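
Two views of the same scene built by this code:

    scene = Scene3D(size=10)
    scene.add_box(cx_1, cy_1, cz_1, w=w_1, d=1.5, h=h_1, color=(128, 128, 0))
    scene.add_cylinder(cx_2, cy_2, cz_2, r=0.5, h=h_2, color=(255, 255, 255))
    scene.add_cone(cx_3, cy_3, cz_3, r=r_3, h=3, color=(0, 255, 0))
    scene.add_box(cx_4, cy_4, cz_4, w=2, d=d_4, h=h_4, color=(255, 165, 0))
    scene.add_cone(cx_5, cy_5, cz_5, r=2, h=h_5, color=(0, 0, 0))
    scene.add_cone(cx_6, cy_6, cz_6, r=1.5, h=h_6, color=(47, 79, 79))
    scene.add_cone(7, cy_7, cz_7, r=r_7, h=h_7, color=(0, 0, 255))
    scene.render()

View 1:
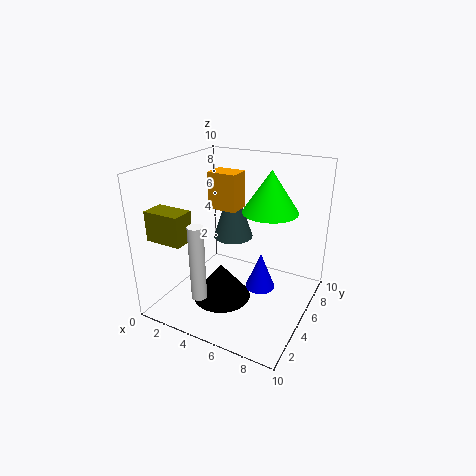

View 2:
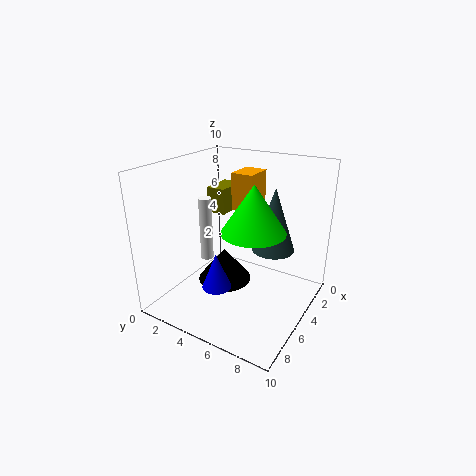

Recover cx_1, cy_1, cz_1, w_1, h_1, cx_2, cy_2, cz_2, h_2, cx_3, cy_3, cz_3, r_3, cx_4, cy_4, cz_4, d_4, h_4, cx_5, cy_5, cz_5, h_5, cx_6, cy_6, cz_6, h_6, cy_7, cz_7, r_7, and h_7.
cx_1 = 0.5; cy_1 = 1; cz_1 = 5.5; w_1 = 2.5; h_1 = 2; cx_2 = 4; cy_2 = 1.5; cz_2 = 2; h_2 = 5; cx_3 = 6.5; cy_3 = 7; cz_3 = 6.5; r_3 = 2; cx_4 = 3; cy_4 = 4.5; cz_4 = 7; d_4 = 1.5; h_4 = 2.5; cx_5 = 4.5; cy_5 = 3.5; cz_5 = 1; h_5 = 2.5; cx_6 = 3.5; cy_6 = 7; cz_6 = 4; h_6 = 4.5; cy_7 = 4.5; cz_7 = 2; r_7 = 1; h_7 = 2.5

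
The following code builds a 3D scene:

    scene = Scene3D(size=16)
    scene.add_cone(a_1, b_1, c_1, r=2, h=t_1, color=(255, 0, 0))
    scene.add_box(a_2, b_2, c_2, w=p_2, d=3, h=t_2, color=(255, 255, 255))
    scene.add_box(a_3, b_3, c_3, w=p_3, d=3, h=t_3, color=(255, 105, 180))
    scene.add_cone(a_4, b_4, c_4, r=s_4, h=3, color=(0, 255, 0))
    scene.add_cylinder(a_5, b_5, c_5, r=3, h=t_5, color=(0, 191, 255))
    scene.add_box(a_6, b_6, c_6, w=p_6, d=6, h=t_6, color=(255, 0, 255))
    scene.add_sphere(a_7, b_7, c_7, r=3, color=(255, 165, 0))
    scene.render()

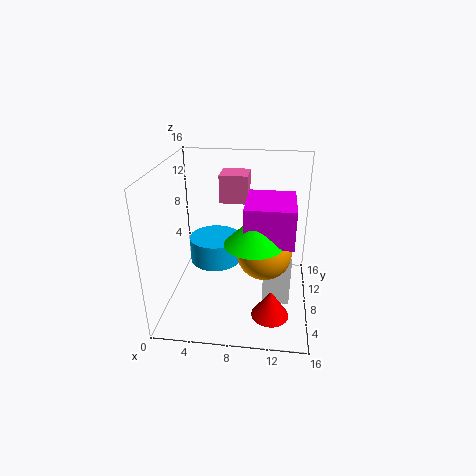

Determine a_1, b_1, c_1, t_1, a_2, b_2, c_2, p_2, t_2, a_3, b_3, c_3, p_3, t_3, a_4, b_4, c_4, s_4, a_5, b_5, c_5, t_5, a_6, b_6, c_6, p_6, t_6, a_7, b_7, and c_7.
a_1 = 12
b_1 = 4
c_1 = 1
t_1 = 3
a_2 = 11
b_2 = 6
c_2 = 1
p_2 = 3
t_2 = 6
a_3 = 6
b_3 = 8
c_3 = 12
p_3 = 3
t_3 = 3
a_4 = 10
b_4 = 5
c_4 = 9
s_4 = 3
a_5 = 5
b_5 = 10
c_5 = 4
t_5 = 3
a_6 = 9
b_6 = 4
c_6 = 9
p_6 = 5
t_6 = 4
a_7 = 11
b_7 = 7
c_7 = 7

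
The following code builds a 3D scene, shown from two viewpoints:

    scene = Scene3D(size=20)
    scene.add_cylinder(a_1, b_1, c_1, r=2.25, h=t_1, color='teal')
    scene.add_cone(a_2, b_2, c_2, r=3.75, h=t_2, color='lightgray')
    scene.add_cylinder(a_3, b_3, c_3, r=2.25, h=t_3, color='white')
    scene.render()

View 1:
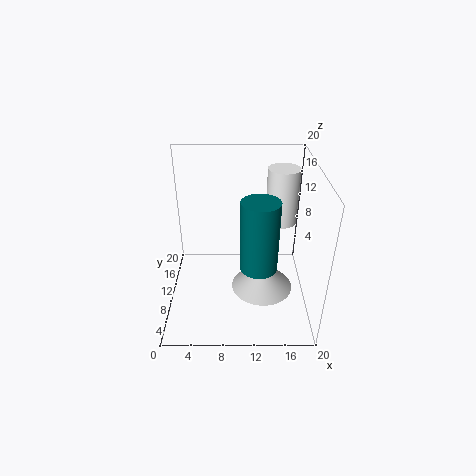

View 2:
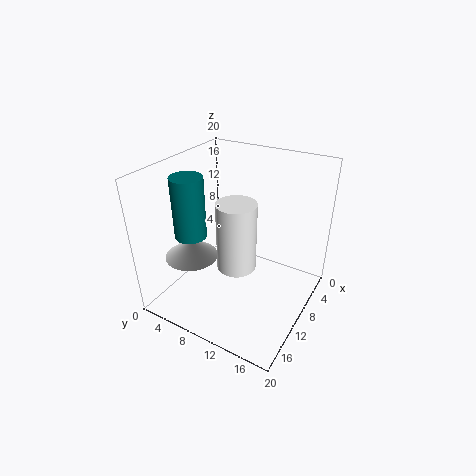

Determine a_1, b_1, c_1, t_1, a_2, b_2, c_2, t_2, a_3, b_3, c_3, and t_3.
a_1 = 12.5; b_1 = 3.75; c_1 = 9.75; t_1 = 8.75; a_2 = 13; b_2 = 4; c_2 = 6.75; t_2 = 3; a_3 = 16.25; b_3 = 13.5; c_3 = 10.75; t_3 = 8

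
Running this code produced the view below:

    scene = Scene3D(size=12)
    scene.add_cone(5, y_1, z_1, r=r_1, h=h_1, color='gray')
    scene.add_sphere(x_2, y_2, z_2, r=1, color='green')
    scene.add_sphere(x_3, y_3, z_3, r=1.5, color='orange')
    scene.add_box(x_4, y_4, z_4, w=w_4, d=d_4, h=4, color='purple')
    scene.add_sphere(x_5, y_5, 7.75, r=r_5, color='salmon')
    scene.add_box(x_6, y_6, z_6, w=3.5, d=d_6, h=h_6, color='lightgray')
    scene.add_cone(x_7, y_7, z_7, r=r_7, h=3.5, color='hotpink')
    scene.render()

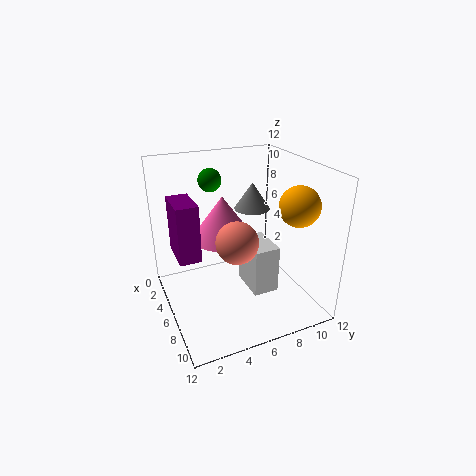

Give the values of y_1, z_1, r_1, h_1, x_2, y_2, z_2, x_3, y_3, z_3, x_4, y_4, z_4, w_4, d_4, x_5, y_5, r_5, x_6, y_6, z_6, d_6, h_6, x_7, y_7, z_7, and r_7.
y_1 = 7.75; z_1 = 8; r_1 = 1.5; h_1 = 2.25; x_2 = 3; y_2 = 4.75; z_2 = 10.25; x_3 = 10; y_3 = 9; z_3 = 9.75; x_4 = 6.75; y_4 = 0.25; z_4 = 6.75; w_4 = 2.75; d_4 = 1.5; x_5 = 9.75; y_5 = 4.25; r_5 = 1.5; x_6 = 4; y_6 = 7; z_6 = 0.75; d_6 = 2.25; h_6 = 4.25; x_7 = 5.75; y_7 = 4.75; z_7 = 6.25; r_7 = 2.5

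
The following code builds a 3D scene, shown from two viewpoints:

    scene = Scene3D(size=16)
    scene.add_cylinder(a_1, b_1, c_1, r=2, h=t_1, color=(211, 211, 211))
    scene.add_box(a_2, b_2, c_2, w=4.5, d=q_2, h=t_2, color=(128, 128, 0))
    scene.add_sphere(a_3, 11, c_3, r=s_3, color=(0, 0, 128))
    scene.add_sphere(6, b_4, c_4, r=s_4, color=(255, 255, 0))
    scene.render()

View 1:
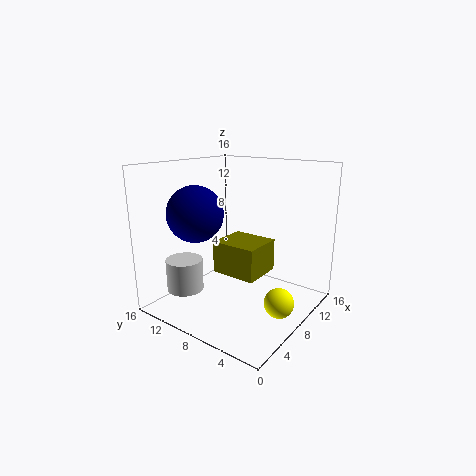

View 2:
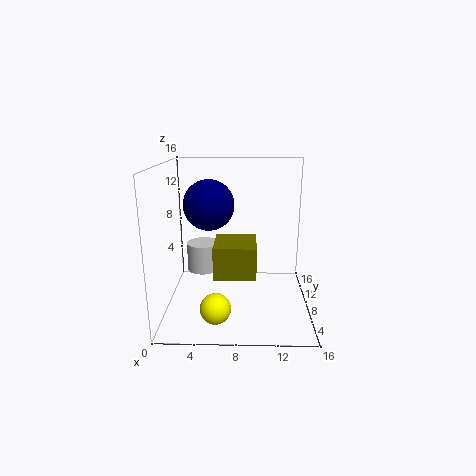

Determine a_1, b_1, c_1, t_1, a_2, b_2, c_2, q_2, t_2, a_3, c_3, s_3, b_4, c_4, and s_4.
a_1 = 3.5
b_1 = 12
c_1 = 2.5
t_1 = 3.5
a_2 = 5.5
b_2 = 4.5
c_2 = 4.5
q_2 = 5
t_2 = 3.5
a_3 = 4.5
c_3 = 11
s_3 = 3
b_4 = 1.5
c_4 = 3
s_4 = 1.5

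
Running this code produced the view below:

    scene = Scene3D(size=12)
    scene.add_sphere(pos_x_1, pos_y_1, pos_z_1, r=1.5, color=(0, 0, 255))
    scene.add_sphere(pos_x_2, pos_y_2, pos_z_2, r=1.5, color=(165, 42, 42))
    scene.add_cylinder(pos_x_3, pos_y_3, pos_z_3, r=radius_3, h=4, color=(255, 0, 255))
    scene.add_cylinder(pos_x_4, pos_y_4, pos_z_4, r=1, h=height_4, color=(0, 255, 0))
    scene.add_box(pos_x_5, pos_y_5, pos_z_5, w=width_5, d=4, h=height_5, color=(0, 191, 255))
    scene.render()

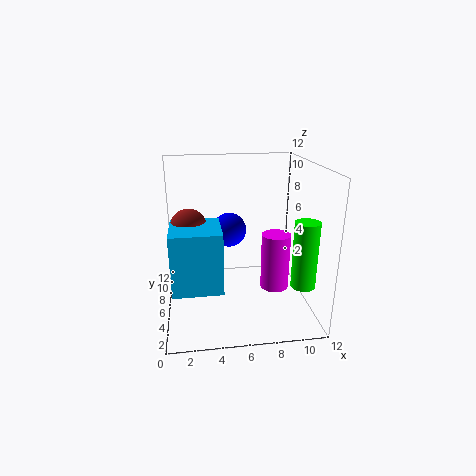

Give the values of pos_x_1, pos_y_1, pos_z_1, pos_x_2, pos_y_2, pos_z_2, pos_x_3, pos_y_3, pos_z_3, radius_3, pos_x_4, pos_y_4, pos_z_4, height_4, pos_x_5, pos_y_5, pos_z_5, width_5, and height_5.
pos_x_1 = 5.5
pos_y_1 = 8
pos_z_1 = 6
pos_x_2 = 2
pos_y_2 = 6.5
pos_z_2 = 7
pos_x_3 = 8
pos_y_3 = 1.5
pos_z_3 = 4
radius_3 = 1
pos_x_4 = 11
pos_y_4 = 3.5
pos_z_4 = 2.5
height_4 = 5.5
pos_x_5 = 0.5
pos_y_5 = 3
pos_z_5 = 2.5
width_5 = 4
height_5 = 5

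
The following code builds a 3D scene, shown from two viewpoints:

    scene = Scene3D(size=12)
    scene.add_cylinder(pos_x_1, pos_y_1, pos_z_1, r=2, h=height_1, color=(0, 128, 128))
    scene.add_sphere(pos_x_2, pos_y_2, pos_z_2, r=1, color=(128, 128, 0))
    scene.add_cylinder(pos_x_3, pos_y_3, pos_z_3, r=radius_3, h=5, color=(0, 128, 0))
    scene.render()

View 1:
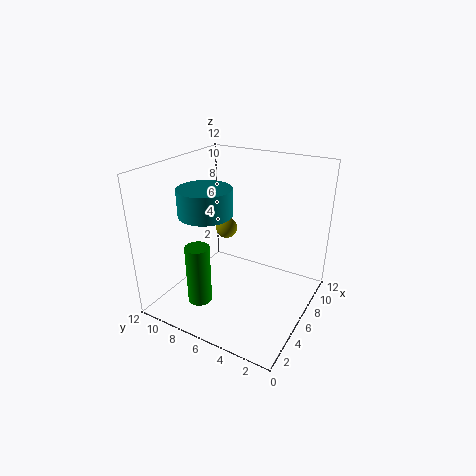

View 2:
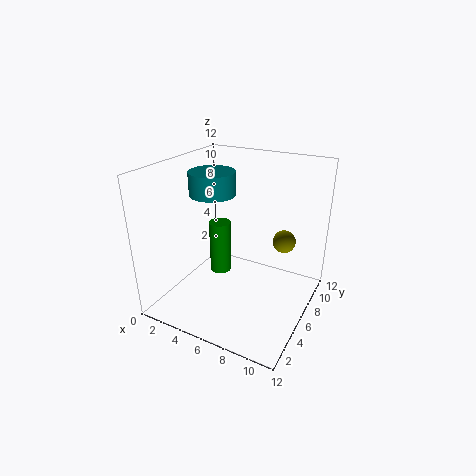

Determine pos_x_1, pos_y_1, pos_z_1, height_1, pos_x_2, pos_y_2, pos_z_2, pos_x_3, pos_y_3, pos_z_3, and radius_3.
pos_x_1 = 3
pos_y_1 = 7
pos_z_1 = 9
height_1 = 2
pos_x_2 = 9
pos_y_2 = 9
pos_z_2 = 5
pos_x_3 = 3
pos_y_3 = 8
pos_z_3 = 1
radius_3 = 1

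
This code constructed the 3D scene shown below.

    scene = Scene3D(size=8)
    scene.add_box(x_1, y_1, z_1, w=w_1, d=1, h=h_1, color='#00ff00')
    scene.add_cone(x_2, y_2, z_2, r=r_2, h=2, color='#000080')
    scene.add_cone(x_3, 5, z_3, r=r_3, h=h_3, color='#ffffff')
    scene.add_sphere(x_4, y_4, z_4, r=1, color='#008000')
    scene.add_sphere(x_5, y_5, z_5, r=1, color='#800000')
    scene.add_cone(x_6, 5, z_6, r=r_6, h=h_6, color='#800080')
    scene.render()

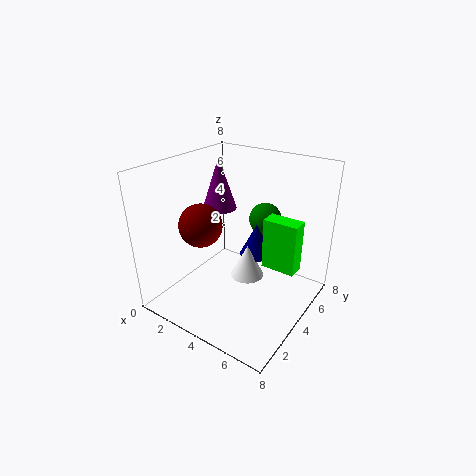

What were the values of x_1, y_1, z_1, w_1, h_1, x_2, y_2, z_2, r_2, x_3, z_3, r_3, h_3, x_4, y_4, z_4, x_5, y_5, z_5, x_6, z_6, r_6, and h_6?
x_1 = 5; y_1 = 5; z_1 = 2; w_1 = 2; h_1 = 3; x_2 = 4; y_2 = 6; z_2 = 2; r_2 = 1; x_3 = 4; z_3 = 1; r_3 = 1; h_3 = 2; x_4 = 4; y_4 = 7; z_4 = 4; x_5 = 4; y_5 = 1; z_5 = 6; x_6 = 2; z_6 = 5; r_6 = 1; h_6 = 3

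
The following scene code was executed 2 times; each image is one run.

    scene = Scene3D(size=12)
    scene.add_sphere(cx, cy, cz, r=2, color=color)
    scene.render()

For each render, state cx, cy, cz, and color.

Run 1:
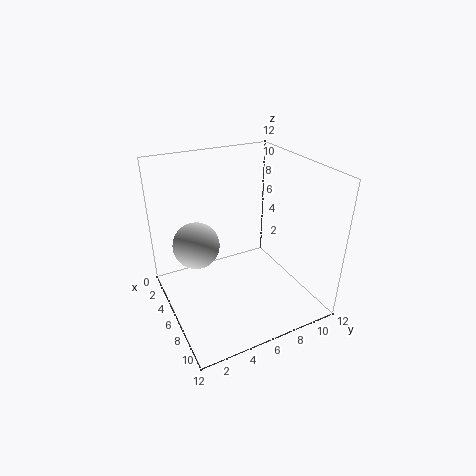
cx = 4
cy = 3
cz = 5
color = 'lightgray'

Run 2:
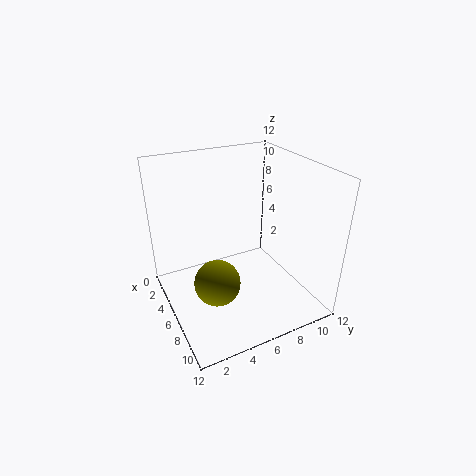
cx = 6
cy = 4
cz = 2
color = 'olive'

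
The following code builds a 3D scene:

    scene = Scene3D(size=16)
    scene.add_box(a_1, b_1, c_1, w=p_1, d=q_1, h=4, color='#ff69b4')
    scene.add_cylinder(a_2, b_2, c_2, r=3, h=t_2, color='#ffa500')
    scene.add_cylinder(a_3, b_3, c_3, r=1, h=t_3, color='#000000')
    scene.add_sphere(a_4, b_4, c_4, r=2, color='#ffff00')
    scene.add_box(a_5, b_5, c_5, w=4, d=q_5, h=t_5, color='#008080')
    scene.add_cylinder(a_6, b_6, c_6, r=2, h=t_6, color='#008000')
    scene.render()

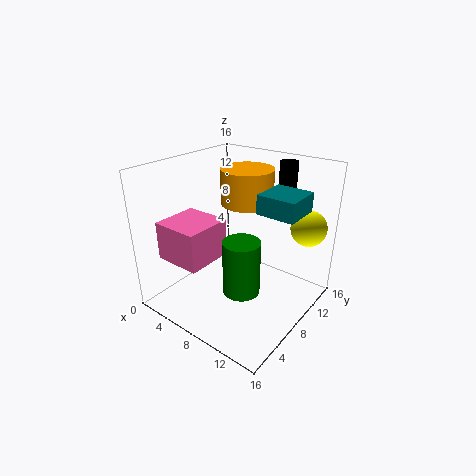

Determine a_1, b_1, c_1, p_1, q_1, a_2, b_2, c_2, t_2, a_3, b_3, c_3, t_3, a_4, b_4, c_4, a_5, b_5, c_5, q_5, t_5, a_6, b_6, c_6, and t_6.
a_1 = 3; b_1 = 1; c_1 = 7; p_1 = 5; q_1 = 5; a_2 = 7; b_2 = 11; c_2 = 11; t_2 = 4; a_3 = 11; b_3 = 13; c_3 = 10; t_3 = 6; a_4 = 14; b_4 = 13; c_4 = 9; a_5 = 11; b_5 = 7; c_5 = 12; q_5 = 4; t_5 = 2; a_6 = 10; b_6 = 6; c_6 = 3; t_6 = 6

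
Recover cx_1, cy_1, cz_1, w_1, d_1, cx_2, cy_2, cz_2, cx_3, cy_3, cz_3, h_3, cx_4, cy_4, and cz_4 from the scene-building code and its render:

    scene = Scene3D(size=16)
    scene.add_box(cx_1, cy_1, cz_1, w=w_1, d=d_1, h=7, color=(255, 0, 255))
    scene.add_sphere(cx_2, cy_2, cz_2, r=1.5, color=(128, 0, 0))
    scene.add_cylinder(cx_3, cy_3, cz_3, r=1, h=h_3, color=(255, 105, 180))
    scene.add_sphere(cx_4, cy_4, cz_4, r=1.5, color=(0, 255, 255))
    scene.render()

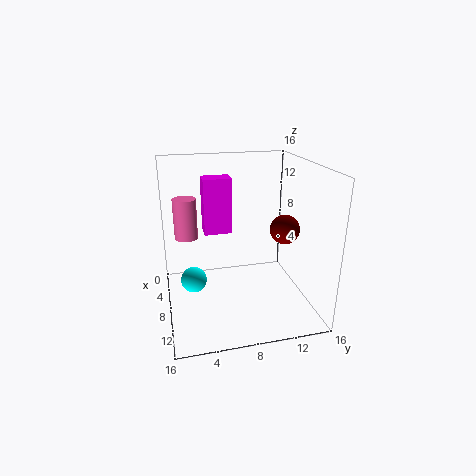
cx_1 = 0.5; cy_1 = 5; cz_1 = 6.5; w_1 = 2.5; d_1 = 3.5; cx_2 = 11.5; cy_2 = 12; cz_2 = 10; cx_3 = 13.5; cy_3 = 2; cz_3 = 11; h_3 = 3.5; cx_4 = 6.5; cy_4 = 3; cz_4 = 2.5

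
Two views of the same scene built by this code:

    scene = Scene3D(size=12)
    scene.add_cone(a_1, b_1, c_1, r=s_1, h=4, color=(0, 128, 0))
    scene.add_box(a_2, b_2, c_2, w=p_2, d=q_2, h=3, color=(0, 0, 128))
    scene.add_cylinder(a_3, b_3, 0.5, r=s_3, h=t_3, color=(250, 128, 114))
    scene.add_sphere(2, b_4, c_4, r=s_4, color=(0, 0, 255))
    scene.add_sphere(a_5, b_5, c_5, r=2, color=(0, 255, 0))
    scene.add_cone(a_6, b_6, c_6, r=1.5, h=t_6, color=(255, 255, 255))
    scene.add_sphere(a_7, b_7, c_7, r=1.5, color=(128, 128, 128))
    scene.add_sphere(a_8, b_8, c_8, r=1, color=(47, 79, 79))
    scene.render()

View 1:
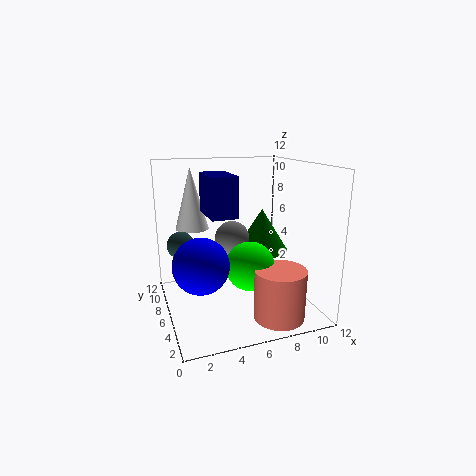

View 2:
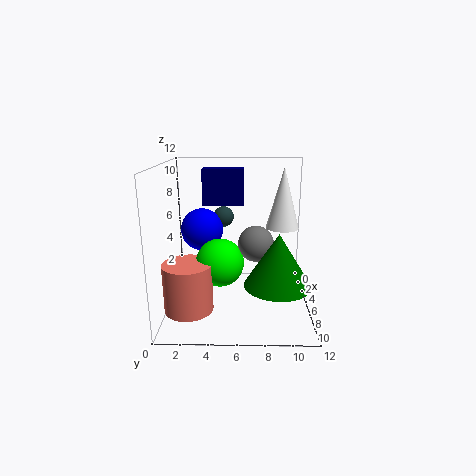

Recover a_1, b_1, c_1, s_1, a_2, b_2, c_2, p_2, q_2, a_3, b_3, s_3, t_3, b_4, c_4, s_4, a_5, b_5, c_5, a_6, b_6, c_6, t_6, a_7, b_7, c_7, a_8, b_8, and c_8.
a_1 = 9.5
b_1 = 9
c_1 = 3.5
s_1 = 2.5
a_2 = 3
b_2 = 3
c_2 = 8.5
p_2 = 2
q_2 = 3.5
a_3 = 8
b_3 = 2
s_3 = 2
t_3 = 4
b_4 = 2.5
c_4 = 5.5
s_4 = 2
a_5 = 6.5
b_5 = 4.5
c_5 = 4
a_6 = 3
b_6 = 10
c_6 = 6
t_6 = 5.5
a_7 = 6
b_7 = 7.5
c_7 = 5.5
a_8 = 1
b_8 = 4.5
c_8 = 6.5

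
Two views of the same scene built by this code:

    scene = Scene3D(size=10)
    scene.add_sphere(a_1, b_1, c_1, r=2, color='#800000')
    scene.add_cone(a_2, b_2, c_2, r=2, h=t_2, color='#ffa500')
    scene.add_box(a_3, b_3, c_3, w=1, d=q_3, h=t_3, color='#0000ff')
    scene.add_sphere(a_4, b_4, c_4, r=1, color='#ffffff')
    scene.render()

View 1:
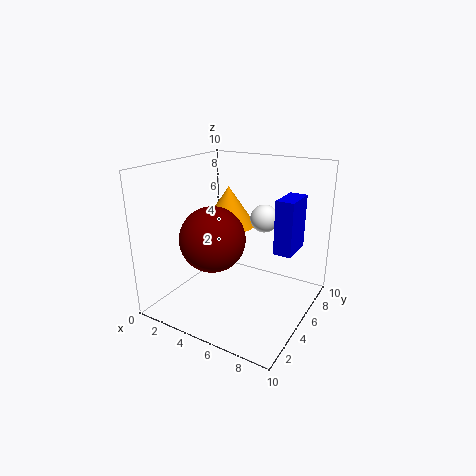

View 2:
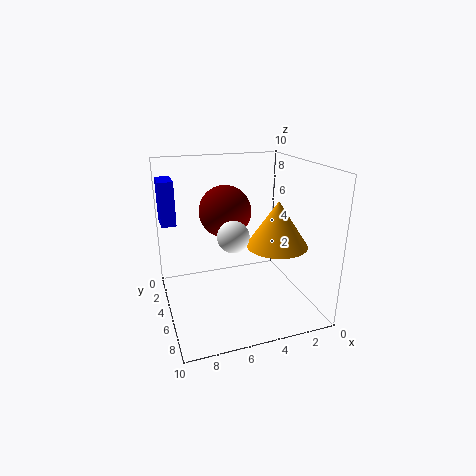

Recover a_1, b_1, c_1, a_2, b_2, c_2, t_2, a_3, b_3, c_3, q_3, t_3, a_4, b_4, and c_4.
a_1 = 5, b_1 = 2, c_1 = 6, a_2 = 3, b_2 = 7, c_2 = 5, t_2 = 3, a_3 = 9, b_3 = 2, c_3 = 6, q_3 = 2, t_3 = 3, a_4 = 6, b_4 = 7, c_4 = 6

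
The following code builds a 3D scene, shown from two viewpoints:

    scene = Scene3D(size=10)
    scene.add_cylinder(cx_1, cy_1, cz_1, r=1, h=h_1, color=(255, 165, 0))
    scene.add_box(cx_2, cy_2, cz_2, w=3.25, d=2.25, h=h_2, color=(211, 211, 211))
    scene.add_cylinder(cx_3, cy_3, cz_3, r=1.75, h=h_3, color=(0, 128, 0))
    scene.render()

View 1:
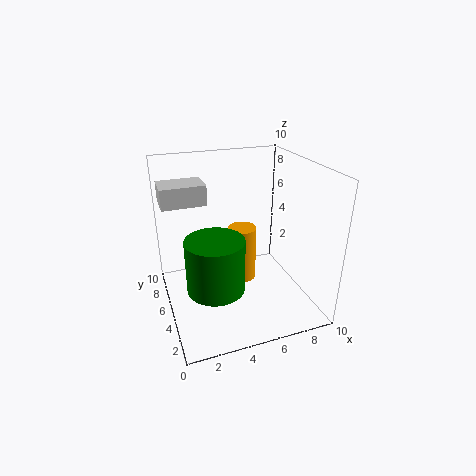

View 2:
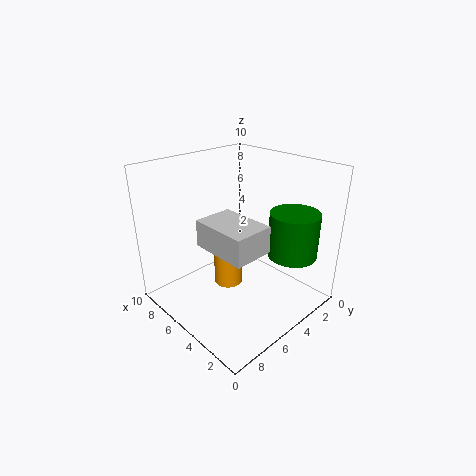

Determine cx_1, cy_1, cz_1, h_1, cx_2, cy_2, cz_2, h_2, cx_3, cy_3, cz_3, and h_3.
cx_1 = 5.5
cy_1 = 5.5
cz_1 = 1.5
h_1 = 4
cx_2 = 0.25
cy_2 = 7.25
cz_2 = 6.75
h_2 = 1.5
cx_3 = 2.5
cy_3 = 2
cz_3 = 3.5
h_3 = 3.25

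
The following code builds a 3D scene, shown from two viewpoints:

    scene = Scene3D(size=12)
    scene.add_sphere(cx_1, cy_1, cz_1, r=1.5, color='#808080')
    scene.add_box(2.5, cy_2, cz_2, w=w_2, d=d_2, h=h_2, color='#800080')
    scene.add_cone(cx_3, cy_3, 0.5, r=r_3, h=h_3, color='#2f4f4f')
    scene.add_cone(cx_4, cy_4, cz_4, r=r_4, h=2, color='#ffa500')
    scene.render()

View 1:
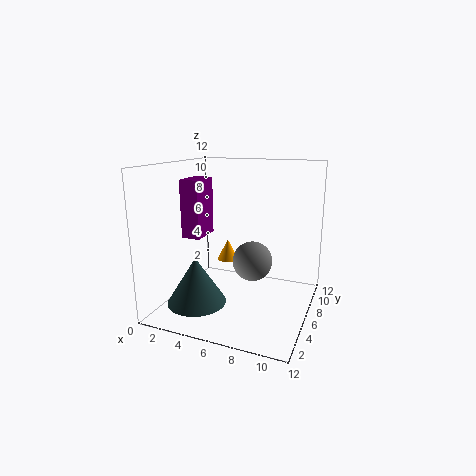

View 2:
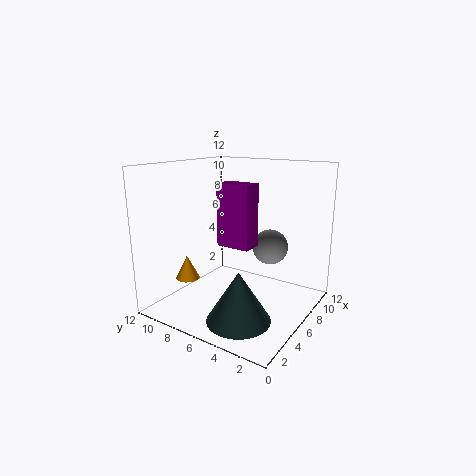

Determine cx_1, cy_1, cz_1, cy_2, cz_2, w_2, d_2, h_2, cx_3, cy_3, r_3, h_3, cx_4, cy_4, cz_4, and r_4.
cx_1 = 8; cy_1 = 4; cz_1 = 5; cy_2 = 3; cz_2 = 6.5; w_2 = 1.5; d_2 = 2.5; h_2 = 4.5; cx_3 = 3; cy_3 = 4; r_3 = 2.5; h_3 = 4; cx_4 = 3.5; cy_4 = 9.5; cz_4 = 2.5; r_4 = 1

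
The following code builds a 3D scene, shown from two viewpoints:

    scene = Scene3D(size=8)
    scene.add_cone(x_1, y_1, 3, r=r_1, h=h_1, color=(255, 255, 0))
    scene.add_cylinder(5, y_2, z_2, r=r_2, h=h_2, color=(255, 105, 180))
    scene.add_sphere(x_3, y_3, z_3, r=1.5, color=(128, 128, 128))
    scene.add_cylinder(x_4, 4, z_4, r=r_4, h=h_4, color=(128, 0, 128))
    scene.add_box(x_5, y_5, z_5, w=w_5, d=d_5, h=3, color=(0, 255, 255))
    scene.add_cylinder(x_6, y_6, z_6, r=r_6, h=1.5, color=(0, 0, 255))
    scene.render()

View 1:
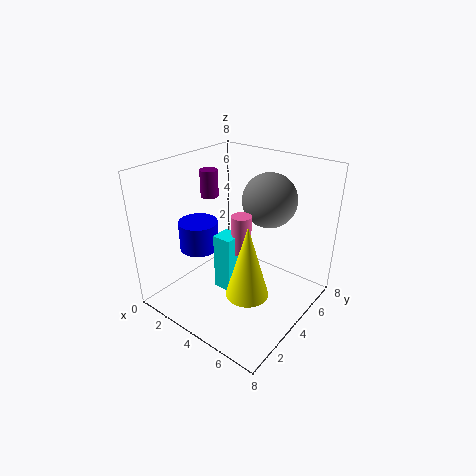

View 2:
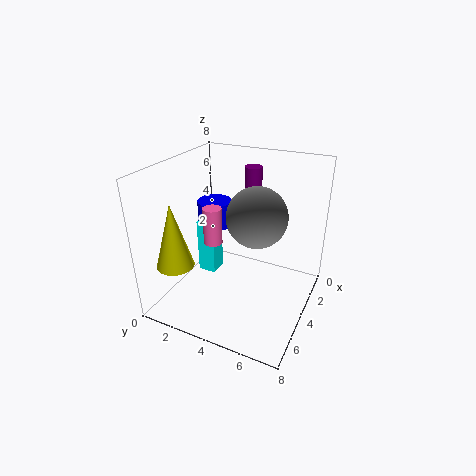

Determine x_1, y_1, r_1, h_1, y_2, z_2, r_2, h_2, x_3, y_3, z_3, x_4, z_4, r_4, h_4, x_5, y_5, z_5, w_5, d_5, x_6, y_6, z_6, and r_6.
x_1 = 6.5; y_1 = 1.5; r_1 = 1; h_1 = 3.5; y_2 = 3; z_2 = 4; r_2 = 0.5; h_2 = 2; x_3 = 5; y_3 = 5.5; z_3 = 6; x_4 = 2; z_4 = 6; r_4 = 0.5; h_4 = 1.5; x_5 = 4; y_5 = 2; z_5 = 2; w_5 = 1; d_5 = 1; x_6 = 3; y_6 = 2; z_6 = 4; r_6 = 1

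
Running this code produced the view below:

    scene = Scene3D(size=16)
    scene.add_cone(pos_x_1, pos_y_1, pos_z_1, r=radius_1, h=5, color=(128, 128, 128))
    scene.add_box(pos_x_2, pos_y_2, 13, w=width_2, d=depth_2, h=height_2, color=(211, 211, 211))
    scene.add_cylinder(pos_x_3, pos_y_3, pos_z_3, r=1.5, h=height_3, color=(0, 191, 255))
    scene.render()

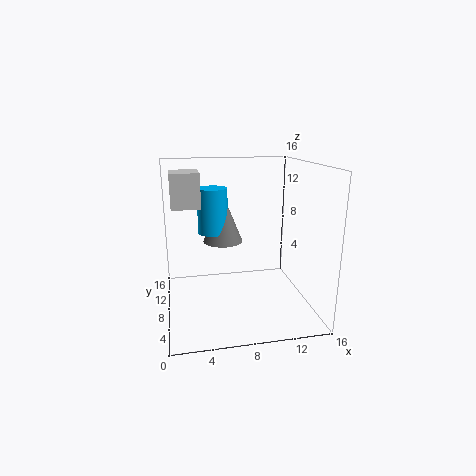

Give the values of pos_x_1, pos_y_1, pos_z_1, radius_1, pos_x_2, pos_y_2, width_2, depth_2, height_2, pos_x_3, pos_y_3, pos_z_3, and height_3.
pos_x_1 = 6; pos_y_1 = 6; pos_z_1 = 8.5; radius_1 = 2; pos_x_2 = 1; pos_y_2 = 1.5; width_2 = 2.5; depth_2 = 3; height_2 = 3; pos_x_3 = 5; pos_y_3 = 6; pos_z_3 = 9.5; height_3 = 4.5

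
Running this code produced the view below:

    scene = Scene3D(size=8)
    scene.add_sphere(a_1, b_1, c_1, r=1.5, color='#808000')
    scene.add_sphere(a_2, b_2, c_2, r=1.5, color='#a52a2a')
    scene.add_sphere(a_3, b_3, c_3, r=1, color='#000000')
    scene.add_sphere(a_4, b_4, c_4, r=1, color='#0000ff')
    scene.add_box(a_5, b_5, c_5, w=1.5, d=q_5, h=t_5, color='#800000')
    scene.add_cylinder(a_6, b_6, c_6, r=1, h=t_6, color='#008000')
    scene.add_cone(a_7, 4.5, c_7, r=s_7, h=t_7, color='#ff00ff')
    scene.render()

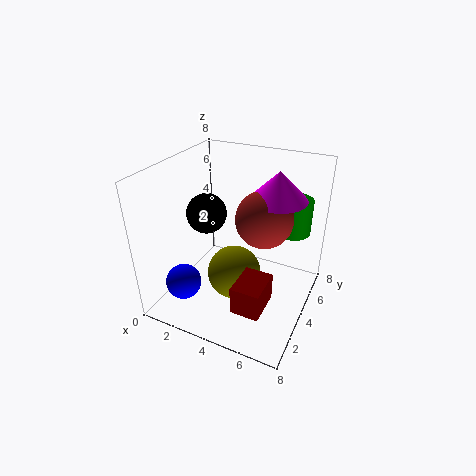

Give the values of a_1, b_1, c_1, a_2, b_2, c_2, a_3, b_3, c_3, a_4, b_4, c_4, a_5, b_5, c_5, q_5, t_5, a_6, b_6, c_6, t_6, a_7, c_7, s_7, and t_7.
a_1 = 4; b_1 = 3.5; c_1 = 2; a_2 = 5.5; b_2 = 4; c_2 = 5.5; a_3 = 3; b_3 = 2.5; c_3 = 6; a_4 = 1.5; b_4 = 2; c_4 = 1.5; a_5 = 5; b_5 = 1; c_5 = 1.5; q_5 = 2; t_5 = 1.5; a_6 = 6.5; b_6 = 6; c_6 = 4; t_6 = 2; a_7 = 6; c_7 = 6.5; s_7 = 1.5; t_7 = 1.5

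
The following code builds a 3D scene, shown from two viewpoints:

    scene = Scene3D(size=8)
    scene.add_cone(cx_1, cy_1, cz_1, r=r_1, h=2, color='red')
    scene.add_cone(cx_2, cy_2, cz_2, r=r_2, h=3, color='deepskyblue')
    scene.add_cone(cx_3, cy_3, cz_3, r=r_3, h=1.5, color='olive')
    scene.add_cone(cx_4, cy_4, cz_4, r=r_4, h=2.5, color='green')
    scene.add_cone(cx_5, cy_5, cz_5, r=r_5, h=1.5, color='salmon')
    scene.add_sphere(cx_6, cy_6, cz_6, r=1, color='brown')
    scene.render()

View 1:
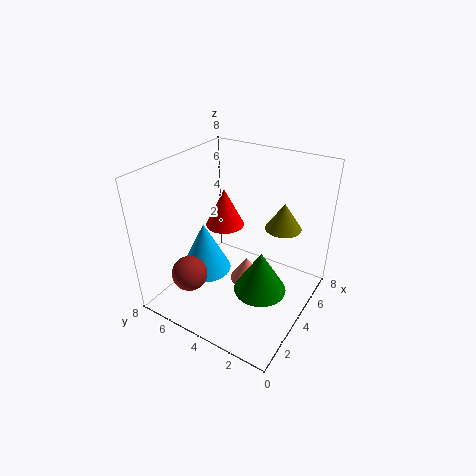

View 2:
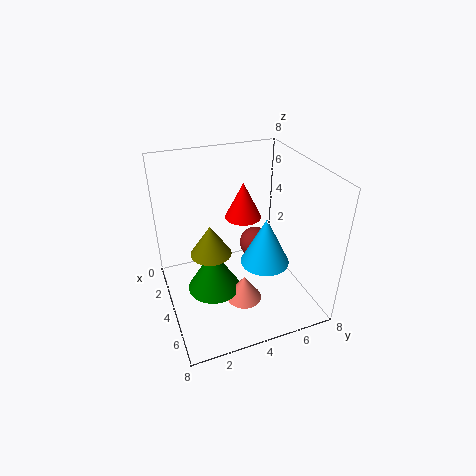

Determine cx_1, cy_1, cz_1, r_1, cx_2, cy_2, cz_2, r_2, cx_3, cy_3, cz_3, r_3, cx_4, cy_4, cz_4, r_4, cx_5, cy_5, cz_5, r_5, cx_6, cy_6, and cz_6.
cx_1 = 3.5, cy_1 = 4.5, cz_1 = 5, r_1 = 1, cx_2 = 3.5, cy_2 = 6, cz_2 = 1.5, r_2 = 1.5, cx_3 = 5.5, cy_3 = 2, cz_3 = 4.5, r_3 = 1, cx_4 = 4, cy_4 = 2.5, cz_4 = 1, r_4 = 1.5, cx_5 = 5, cy_5 = 4, cz_5 = 0.5, r_5 = 1, cx_6 = 2, cy_6 = 6, cz_6 = 2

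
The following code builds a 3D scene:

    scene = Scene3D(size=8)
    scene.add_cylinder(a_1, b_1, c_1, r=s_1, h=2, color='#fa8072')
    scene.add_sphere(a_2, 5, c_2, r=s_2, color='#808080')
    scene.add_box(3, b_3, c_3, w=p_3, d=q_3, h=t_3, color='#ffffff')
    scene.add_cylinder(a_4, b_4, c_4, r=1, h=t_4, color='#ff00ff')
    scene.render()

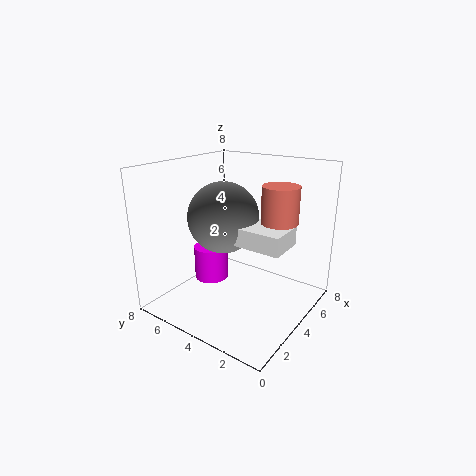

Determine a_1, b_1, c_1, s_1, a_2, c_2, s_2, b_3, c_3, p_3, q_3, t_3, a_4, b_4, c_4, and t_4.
a_1 = 5, b_1 = 2, c_1 = 5, s_1 = 1, a_2 = 4, c_2 = 5, s_2 = 2, b_3 = 1, c_3 = 4, p_3 = 2, q_3 = 3, t_3 = 1, a_4 = 4, b_4 = 6, c_4 = 1, t_4 = 2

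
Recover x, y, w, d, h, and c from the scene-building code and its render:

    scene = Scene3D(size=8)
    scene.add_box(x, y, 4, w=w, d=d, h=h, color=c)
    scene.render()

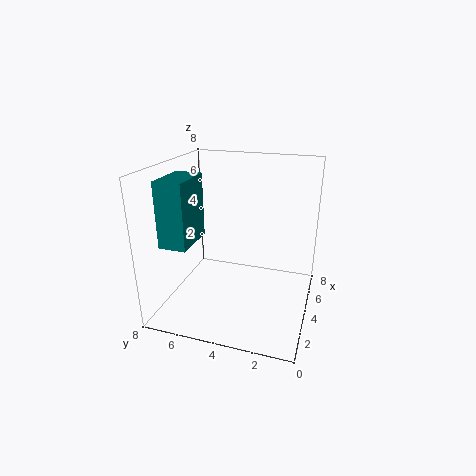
x = 1.5
y = 6
w = 2.5
d = 1.5
h = 3.5
c = 'teal'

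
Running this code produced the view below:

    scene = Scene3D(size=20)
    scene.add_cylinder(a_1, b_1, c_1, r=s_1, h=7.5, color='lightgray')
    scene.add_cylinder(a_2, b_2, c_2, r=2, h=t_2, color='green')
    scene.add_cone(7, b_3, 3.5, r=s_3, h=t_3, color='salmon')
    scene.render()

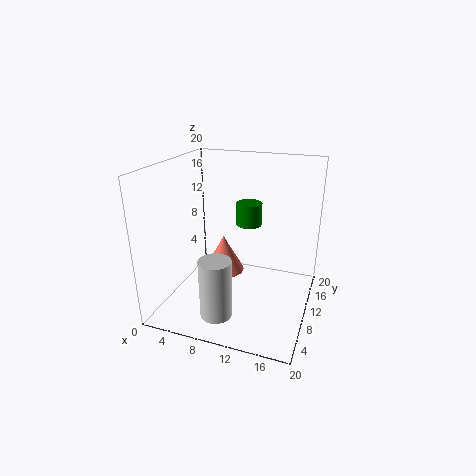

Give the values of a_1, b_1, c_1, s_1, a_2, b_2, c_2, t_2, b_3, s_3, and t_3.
a_1 = 10; b_1 = 2; c_1 = 3; s_1 = 2; a_2 = 9.5; b_2 = 16.5; c_2 = 9.5; t_2 = 3.5; b_3 = 12; s_3 = 3; t_3 = 5.5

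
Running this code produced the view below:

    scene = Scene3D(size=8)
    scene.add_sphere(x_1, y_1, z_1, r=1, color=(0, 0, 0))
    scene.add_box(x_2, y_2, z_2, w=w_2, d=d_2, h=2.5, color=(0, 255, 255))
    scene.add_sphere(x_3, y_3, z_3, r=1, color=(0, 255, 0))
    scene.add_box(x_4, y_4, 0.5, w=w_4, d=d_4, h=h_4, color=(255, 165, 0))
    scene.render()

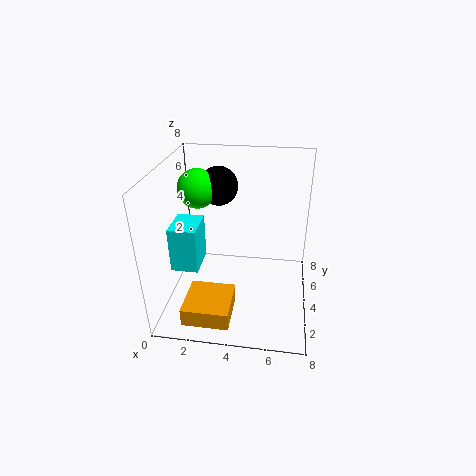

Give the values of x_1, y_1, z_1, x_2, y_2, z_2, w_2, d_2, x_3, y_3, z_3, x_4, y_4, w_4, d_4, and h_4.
x_1 = 3; y_1 = 4; z_1 = 7; x_2 = 0.5; y_2 = 2.5; z_2 = 2.5; w_2 = 1.5; d_2 = 2; x_3 = 2; y_3 = 3.5; z_3 = 7; x_4 = 1.5; y_4 = 0.5; w_4 = 2.5; d_4 = 2.5; h_4 = 1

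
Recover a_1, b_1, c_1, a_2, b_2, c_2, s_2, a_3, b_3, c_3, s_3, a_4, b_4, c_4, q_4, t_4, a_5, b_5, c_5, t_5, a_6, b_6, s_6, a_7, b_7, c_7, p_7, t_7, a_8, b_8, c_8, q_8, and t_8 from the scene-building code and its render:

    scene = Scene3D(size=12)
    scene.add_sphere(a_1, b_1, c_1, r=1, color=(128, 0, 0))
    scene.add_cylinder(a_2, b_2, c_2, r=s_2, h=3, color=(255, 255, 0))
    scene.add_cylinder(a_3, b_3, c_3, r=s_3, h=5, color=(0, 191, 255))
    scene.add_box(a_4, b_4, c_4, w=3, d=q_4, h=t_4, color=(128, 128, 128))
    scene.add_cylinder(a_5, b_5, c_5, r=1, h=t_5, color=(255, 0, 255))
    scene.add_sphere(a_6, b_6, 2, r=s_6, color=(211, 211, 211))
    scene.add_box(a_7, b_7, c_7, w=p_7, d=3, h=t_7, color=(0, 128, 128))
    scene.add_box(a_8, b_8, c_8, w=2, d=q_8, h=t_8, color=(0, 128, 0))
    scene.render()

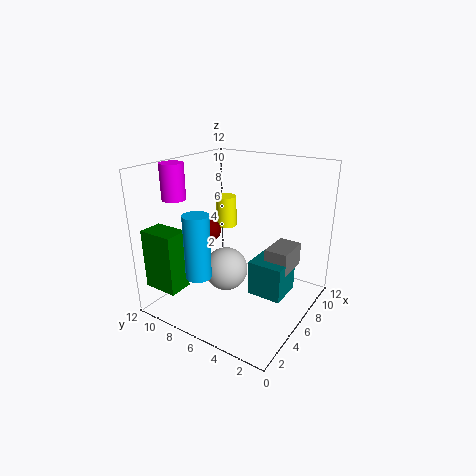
a_1 = 6
b_1 = 9
c_1 = 6
a_2 = 10
b_2 = 10
c_2 = 5
s_2 = 1
a_3 = 2
b_3 = 7
c_3 = 4
s_3 = 1
a_4 = 7
b_4 = 2
c_4 = 3
q_4 = 2
t_4 = 2
a_5 = 4
b_5 = 11
c_5 = 9
t_5 = 3
a_6 = 7
b_6 = 8
s_6 = 2
a_7 = 6
b_7 = 2
c_7 = 1
p_7 = 3
t_7 = 3
a_8 = 1
b_8 = 9
c_8 = 2
q_8 = 3
t_8 = 5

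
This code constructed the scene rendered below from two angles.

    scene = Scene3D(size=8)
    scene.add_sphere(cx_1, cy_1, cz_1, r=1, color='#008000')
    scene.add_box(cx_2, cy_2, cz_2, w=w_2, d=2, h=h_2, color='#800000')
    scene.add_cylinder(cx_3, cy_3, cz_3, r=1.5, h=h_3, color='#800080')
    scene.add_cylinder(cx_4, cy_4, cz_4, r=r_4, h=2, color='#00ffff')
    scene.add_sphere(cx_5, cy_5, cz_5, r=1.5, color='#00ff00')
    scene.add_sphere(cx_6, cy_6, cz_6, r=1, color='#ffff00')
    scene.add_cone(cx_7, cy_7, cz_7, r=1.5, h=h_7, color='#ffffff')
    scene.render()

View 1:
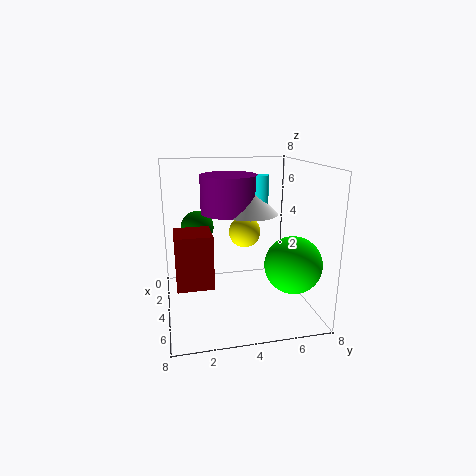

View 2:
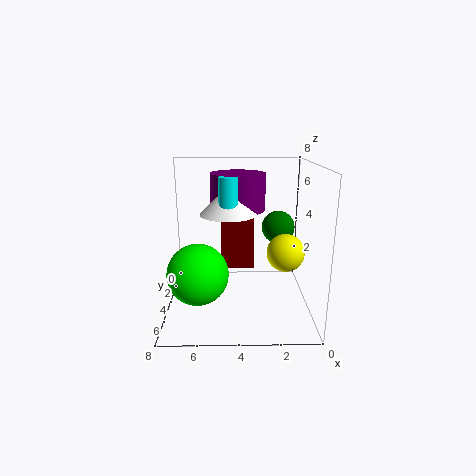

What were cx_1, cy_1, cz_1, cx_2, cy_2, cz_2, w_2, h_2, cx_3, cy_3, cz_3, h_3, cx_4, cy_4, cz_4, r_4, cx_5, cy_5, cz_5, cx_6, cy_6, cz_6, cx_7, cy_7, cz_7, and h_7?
cx_1 = 1.5; cy_1 = 2; cz_1 = 4; cx_2 = 3; cy_2 = 0.5; cz_2 = 1.5; w_2 = 2; h_2 = 3; cx_3 = 4; cy_3 = 3.5; cz_3 = 5.5; h_3 = 2; cx_4 = 4.5; cy_4 = 5; cz_4 = 5.5; r_4 = 0.5; cx_5 = 6; cy_5 = 6.5; cz_5 = 3; cx_6 = 1.5; cy_6 = 5; cz_6 = 3.5; cx_7 = 4.5; cy_7 = 4.5; cz_7 = 5.5; h_7 = 1.5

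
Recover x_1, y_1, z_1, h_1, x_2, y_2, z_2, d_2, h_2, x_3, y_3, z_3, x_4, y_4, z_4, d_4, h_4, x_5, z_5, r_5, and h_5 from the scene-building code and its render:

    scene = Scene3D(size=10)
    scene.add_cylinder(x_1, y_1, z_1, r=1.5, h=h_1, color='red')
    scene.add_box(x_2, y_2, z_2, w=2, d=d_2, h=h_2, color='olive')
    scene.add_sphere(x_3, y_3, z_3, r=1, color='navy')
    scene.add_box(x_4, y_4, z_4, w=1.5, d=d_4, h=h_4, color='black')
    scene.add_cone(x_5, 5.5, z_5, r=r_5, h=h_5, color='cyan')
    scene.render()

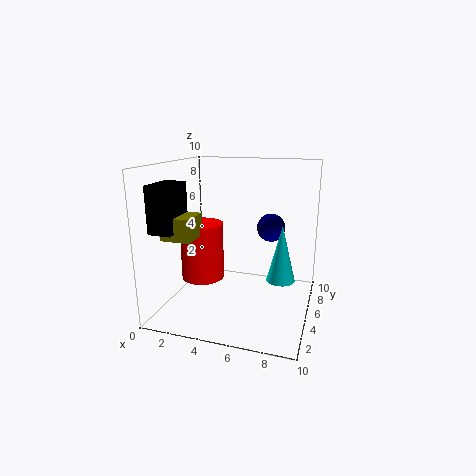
x_1 = 2.5, y_1 = 4.5, z_1 = 2, h_1 = 4, x_2 = 1, y_2 = 1.5, z_2 = 5.5, d_2 = 2, h_2 = 1.5, x_3 = 7, y_3 = 6.5, z_3 = 5.5, x_4 = 0.5, y_4 = 1, z_4 = 6, d_4 = 2.5, h_4 = 3, x_5 = 8, z_5 = 2, r_5 = 1, h_5 = 4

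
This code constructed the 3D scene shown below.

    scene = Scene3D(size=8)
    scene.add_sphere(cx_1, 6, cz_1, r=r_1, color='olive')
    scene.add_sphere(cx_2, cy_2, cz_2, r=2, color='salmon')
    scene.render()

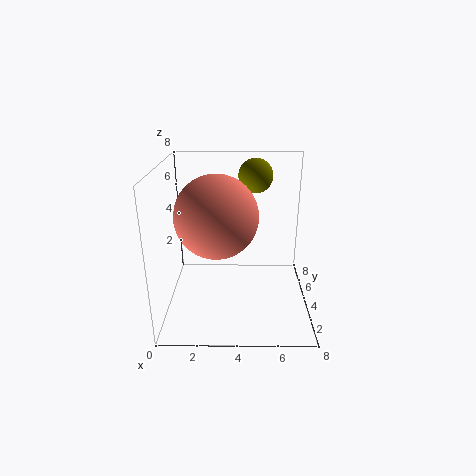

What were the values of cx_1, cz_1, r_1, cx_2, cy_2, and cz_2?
cx_1 = 5, cz_1 = 7, r_1 = 1, cx_2 = 3, cy_2 = 2, cz_2 = 6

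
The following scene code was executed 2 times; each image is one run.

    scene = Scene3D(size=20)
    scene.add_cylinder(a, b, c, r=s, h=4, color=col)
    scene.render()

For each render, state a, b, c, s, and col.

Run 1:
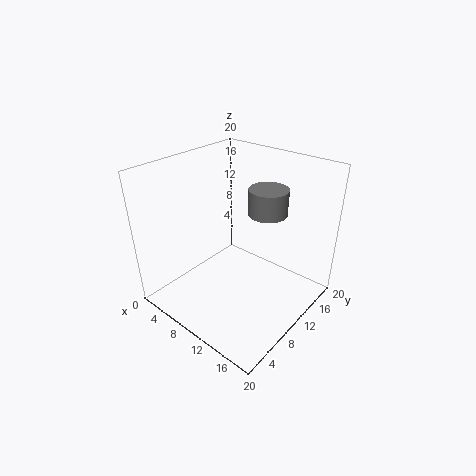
a = 10
b = 17
c = 11
s = 3
col = 'gray'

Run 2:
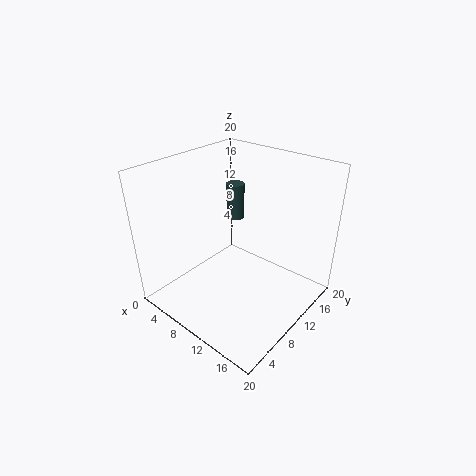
a = 13
b = 6
c = 16
s = 1
col = 'darkslategray'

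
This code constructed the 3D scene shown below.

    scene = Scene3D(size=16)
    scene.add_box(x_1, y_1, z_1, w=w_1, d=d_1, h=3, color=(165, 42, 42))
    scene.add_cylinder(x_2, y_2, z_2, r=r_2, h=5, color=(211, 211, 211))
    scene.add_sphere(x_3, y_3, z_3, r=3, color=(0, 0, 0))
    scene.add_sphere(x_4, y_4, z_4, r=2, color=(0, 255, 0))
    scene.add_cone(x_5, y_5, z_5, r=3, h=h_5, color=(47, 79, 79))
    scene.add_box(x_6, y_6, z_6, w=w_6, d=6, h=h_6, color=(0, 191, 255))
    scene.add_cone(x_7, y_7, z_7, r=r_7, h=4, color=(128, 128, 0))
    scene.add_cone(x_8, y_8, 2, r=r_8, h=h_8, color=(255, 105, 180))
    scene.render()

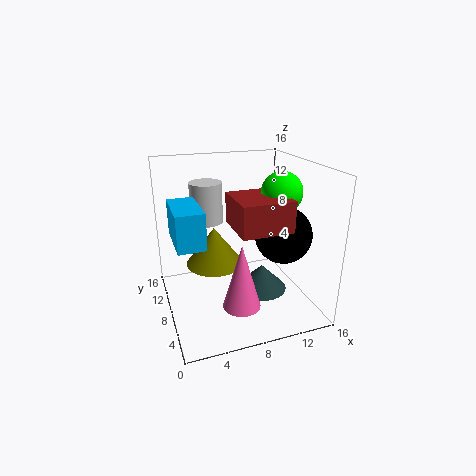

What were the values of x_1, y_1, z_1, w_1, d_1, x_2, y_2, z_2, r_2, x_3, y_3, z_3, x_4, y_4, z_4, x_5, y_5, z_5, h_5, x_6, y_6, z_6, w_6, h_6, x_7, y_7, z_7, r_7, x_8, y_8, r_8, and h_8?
x_1 = 6; y_1 = 1; z_1 = 11; w_1 = 5; d_1 = 5; x_2 = 6; y_2 = 14; z_2 = 8; r_2 = 2; x_3 = 12; y_3 = 5; z_3 = 9; x_4 = 11; y_4 = 4; z_4 = 14; x_5 = 11; y_5 = 8; z_5 = 1; h_5 = 3; x_6 = 1; y_6 = 6; z_6 = 8; w_6 = 3; h_6 = 4; x_7 = 5; y_7 = 7; z_7 = 6; r_7 = 3; x_8 = 7; y_8 = 4; r_8 = 2; h_8 = 7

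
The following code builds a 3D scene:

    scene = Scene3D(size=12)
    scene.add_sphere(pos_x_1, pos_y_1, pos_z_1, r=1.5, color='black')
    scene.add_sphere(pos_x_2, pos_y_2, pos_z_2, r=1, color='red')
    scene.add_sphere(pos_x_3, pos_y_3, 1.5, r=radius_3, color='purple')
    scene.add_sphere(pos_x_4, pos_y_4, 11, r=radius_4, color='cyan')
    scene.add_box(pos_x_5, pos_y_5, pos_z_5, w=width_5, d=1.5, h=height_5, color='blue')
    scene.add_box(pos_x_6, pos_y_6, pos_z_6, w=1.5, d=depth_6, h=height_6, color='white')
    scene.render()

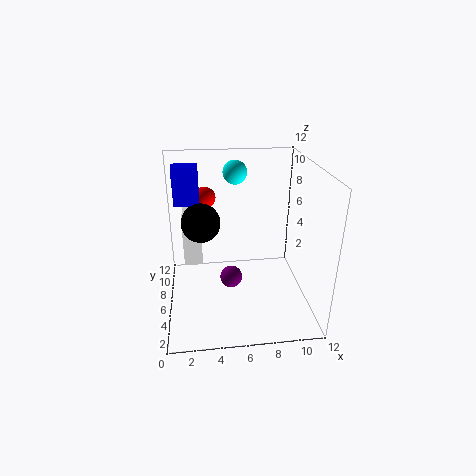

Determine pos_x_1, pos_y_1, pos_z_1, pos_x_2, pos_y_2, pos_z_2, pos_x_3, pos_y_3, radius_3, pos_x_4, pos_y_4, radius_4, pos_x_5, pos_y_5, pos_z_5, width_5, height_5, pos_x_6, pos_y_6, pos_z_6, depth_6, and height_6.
pos_x_1 = 3; pos_y_1 = 5; pos_z_1 = 8; pos_x_2 = 3.5; pos_y_2 = 10.5; pos_z_2 = 8; pos_x_3 = 5.5; pos_y_3 = 7; radius_3 = 1; pos_x_4 = 6; pos_y_4 = 8; radius_4 = 1; pos_x_5 = 1; pos_y_5 = 6; pos_z_5 = 9; width_5 = 2; height_5 = 3; pos_x_6 = 1.5; pos_y_6 = 5.5; pos_z_6 = 4; depth_6 = 3; height_6 = 4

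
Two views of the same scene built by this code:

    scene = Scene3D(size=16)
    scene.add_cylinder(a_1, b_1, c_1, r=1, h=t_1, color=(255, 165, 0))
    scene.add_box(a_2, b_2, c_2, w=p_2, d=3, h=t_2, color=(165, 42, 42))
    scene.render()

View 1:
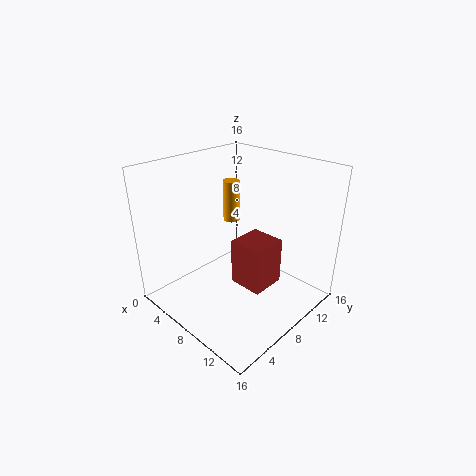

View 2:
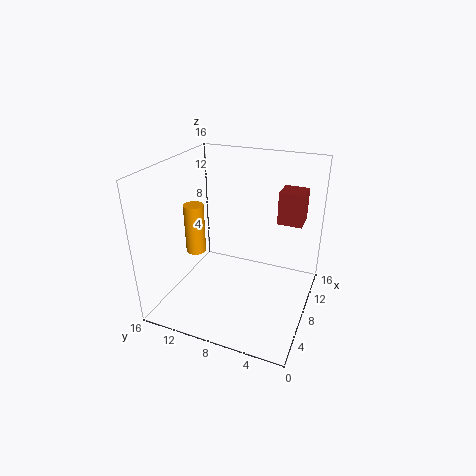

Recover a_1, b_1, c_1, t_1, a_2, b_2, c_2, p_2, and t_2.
a_1 = 4
b_1 = 11
c_1 = 8
t_1 = 5
a_2 = 13
b_2 = 2
c_2 = 8
p_2 = 3
t_2 = 4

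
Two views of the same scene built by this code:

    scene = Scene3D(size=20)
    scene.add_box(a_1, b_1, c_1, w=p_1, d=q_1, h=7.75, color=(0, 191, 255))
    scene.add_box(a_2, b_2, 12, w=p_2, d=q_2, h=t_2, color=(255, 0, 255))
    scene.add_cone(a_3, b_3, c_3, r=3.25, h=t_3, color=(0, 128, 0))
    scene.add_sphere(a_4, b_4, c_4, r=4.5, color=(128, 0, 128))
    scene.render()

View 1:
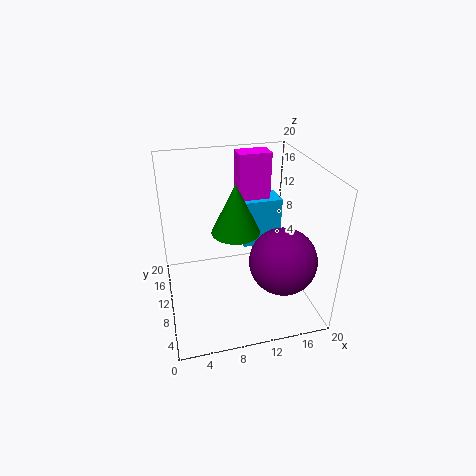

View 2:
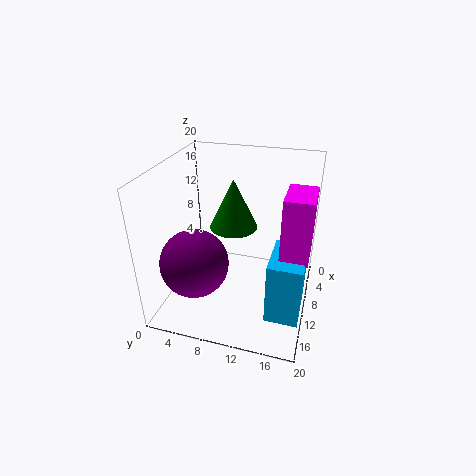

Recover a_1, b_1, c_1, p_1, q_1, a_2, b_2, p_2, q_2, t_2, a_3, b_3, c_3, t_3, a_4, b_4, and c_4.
a_1 = 12.5
b_1 = 15.75
c_1 = 4.5
p_1 = 6.25
q_1 = 4
a_2 = 12
b_2 = 16.75
p_2 = 5
q_2 = 3.25
t_2 = 7.5
a_3 = 9.5
b_3 = 9.25
c_3 = 11.5
t_3 = 6.75
a_4 = 15
b_4 = 5.5
c_4 = 8.25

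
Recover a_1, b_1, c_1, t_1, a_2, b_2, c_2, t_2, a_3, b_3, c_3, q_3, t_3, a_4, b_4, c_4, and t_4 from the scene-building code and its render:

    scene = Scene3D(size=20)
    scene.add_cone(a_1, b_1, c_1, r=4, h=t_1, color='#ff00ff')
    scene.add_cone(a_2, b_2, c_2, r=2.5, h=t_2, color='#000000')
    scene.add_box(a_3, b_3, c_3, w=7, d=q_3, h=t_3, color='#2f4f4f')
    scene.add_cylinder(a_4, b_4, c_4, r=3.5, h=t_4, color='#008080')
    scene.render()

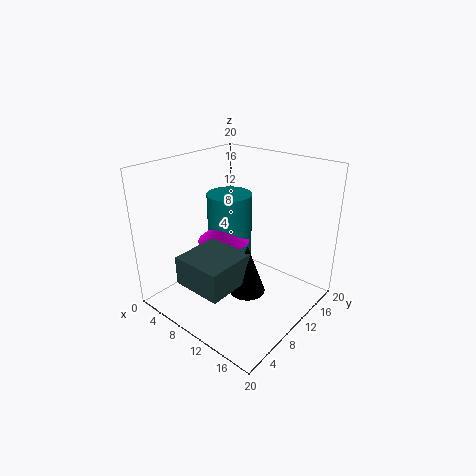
a_1 = 5; b_1 = 12.5; c_1 = 7; t_1 = 3.5; a_2 = 12.5; b_2 = 9; c_2 = 3; t_2 = 7; a_3 = 6; b_3 = 2; c_3 = 5; q_3 = 7; t_3 = 4; a_4 = 4.5; b_4 = 14.5; c_4 = 4; t_4 = 10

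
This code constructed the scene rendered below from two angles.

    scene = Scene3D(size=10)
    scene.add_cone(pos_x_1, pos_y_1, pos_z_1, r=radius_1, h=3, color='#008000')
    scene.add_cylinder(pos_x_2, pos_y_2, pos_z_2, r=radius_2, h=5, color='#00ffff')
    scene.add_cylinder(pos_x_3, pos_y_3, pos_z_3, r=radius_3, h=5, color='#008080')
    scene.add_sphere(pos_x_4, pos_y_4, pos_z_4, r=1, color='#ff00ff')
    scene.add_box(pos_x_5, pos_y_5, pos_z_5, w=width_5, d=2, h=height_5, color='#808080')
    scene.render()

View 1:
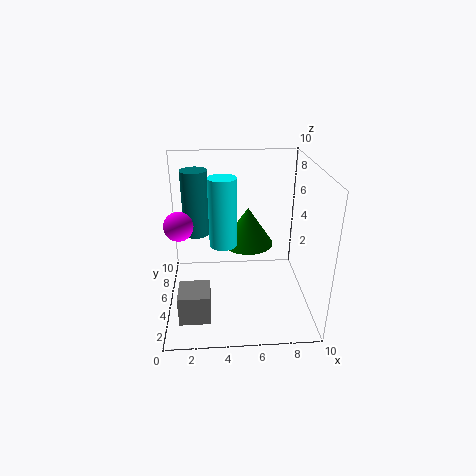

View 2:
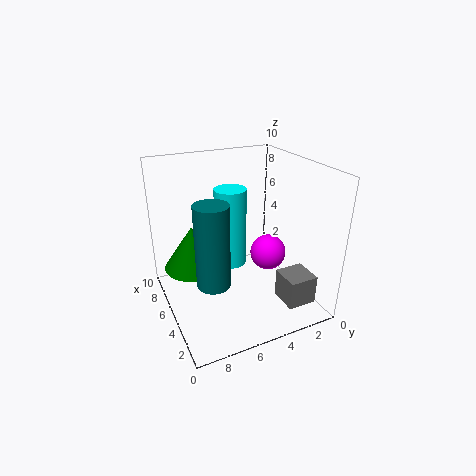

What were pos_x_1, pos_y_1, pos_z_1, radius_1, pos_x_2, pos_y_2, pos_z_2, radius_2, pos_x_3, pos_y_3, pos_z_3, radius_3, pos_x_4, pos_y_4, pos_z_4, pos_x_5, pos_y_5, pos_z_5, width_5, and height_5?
pos_x_1 = 6
pos_y_1 = 8
pos_z_1 = 3
radius_1 = 2
pos_x_2 = 4
pos_y_2 = 6
pos_z_2 = 4
radius_2 = 1
pos_x_3 = 2
pos_y_3 = 8
pos_z_3 = 4
radius_3 = 1
pos_x_4 = 1
pos_y_4 = 5
pos_z_4 = 6
pos_x_5 = 1
pos_y_5 = 1
pos_z_5 = 1
width_5 = 2
height_5 = 2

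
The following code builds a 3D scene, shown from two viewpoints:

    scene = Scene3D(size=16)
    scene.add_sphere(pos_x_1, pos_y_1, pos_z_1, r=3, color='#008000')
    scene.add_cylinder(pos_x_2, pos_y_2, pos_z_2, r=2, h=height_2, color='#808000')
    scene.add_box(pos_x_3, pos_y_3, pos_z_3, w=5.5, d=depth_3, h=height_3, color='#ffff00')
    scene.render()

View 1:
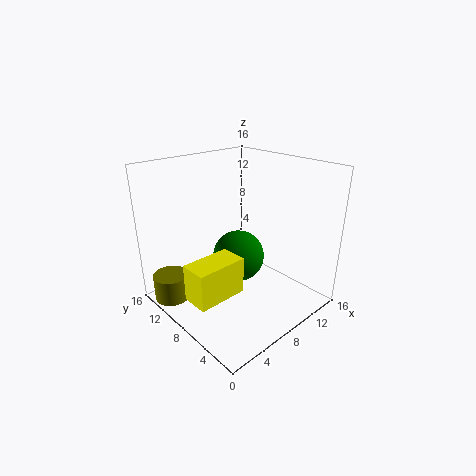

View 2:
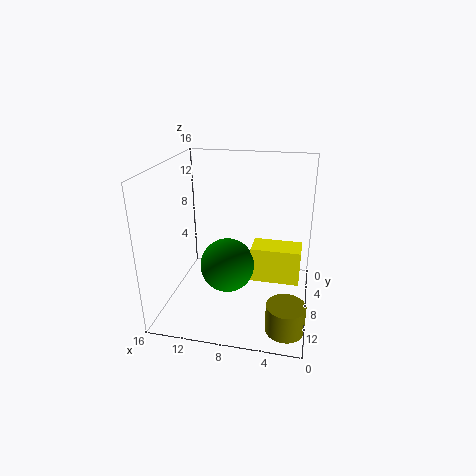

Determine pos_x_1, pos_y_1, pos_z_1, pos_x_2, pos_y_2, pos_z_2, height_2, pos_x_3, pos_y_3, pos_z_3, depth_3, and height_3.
pos_x_1 = 9, pos_y_1 = 9, pos_z_1 = 5, pos_x_2 = 2, pos_y_2 = 13, pos_z_2 = 0.5, height_2 = 3, pos_x_3 = 1, pos_y_3 = 5.5, pos_z_3 = 3, depth_3 = 3, height_3 = 4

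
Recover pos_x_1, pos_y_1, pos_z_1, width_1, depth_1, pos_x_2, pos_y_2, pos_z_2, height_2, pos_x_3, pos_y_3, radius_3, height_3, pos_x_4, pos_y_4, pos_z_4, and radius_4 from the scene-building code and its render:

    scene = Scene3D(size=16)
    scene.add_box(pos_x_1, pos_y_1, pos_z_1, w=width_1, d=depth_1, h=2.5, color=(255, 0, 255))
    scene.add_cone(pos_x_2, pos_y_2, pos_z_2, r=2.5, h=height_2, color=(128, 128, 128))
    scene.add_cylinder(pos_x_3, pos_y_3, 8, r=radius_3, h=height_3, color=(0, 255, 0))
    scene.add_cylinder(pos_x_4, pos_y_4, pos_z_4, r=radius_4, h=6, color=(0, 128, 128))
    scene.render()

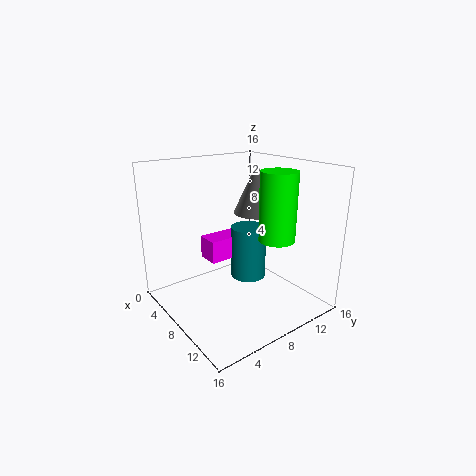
pos_x_1 = 5
pos_y_1 = 5
pos_z_1 = 5.5
width_1 = 2.5
depth_1 = 4.5
pos_x_2 = 8
pos_y_2 = 10.5
pos_z_2 = 10.5
height_2 = 5.5
pos_x_3 = 11
pos_y_3 = 11
radius_3 = 2
height_3 = 7.5
pos_x_4 = 8
pos_y_4 = 9.5
pos_z_4 = 3
radius_4 = 2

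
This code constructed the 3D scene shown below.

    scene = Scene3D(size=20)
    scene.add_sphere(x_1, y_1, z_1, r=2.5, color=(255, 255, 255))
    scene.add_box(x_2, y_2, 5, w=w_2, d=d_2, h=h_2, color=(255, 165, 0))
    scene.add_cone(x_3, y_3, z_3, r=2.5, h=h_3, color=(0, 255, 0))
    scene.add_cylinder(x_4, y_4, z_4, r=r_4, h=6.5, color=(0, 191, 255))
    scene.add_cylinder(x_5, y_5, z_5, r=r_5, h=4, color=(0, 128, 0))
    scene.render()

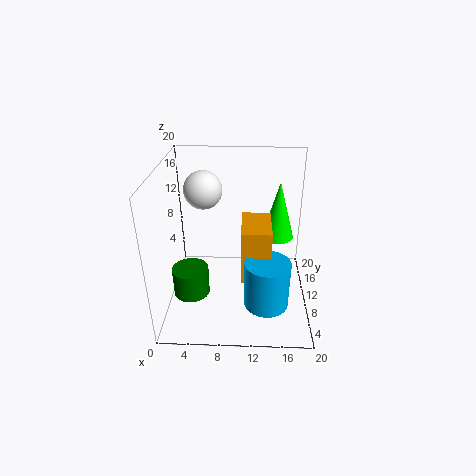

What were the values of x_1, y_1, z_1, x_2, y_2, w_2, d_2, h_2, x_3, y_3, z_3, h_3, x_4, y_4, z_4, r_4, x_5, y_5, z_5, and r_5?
x_1 = 5.5
y_1 = 10
z_1 = 17
x_2 = 10.5
y_2 = 6.5
w_2 = 4
d_2 = 6.5
h_2 = 7.5
x_3 = 16
y_3 = 16
z_3 = 7
h_3 = 9
x_4 = 14
y_4 = 5.5
z_4 = 2.5
r_4 = 3
x_5 = 3.5
y_5 = 7.5
z_5 = 2.5
r_5 = 2.5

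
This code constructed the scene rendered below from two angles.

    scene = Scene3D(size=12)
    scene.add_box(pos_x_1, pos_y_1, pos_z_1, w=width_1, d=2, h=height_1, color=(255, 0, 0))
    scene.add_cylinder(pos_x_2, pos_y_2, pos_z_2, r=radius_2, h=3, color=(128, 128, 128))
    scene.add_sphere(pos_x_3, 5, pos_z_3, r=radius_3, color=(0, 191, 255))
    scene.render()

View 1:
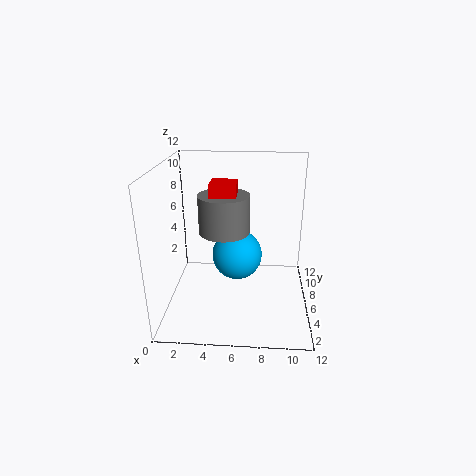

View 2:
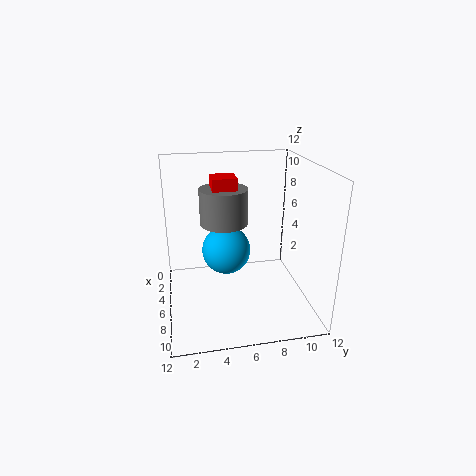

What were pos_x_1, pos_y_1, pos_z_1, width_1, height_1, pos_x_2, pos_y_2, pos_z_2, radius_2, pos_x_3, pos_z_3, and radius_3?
pos_x_1 = 4
pos_y_1 = 4
pos_z_1 = 7
width_1 = 2
height_1 = 4
pos_x_2 = 5
pos_y_2 = 5
pos_z_2 = 7
radius_2 = 2
pos_x_3 = 6
pos_z_3 = 5
radius_3 = 2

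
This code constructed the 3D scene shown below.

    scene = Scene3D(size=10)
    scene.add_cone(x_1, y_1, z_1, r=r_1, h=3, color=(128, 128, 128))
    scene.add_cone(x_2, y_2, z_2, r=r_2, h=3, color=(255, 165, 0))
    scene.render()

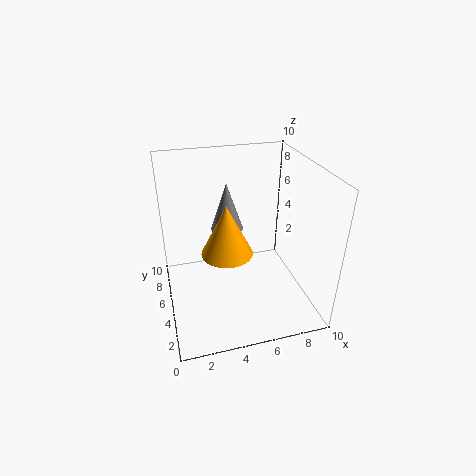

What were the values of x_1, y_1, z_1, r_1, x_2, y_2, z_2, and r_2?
x_1 = 4; y_1 = 4; z_1 = 6.5; r_1 = 1; x_2 = 3.5; y_2 = 2; z_2 = 6; r_2 = 1.5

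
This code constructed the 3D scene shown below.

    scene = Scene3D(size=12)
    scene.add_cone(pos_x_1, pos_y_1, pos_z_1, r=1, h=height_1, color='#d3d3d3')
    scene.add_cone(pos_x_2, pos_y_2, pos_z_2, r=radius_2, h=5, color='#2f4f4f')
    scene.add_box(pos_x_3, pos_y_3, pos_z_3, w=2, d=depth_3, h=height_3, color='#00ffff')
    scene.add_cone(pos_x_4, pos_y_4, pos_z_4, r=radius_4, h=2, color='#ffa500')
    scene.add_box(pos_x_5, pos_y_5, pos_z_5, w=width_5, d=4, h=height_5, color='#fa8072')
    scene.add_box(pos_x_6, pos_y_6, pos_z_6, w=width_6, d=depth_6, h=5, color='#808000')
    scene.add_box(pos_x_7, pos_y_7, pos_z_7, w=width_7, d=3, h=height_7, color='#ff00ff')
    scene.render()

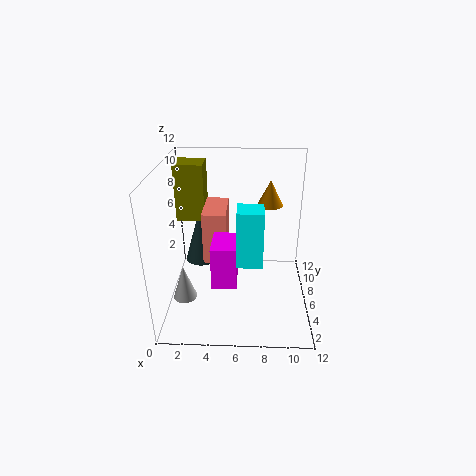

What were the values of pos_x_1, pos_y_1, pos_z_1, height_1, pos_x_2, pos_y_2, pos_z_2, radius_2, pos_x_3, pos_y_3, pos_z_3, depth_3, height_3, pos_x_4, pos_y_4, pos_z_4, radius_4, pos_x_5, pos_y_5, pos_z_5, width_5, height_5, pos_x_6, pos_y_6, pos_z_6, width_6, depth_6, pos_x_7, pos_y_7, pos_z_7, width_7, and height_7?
pos_x_1 = 1.5, pos_y_1 = 4.5, pos_z_1 = 1, height_1 = 3, pos_x_2 = 2.5, pos_y_2 = 8.5, pos_z_2 = 2.5, radius_2 = 1.5, pos_x_3 = 6, pos_y_3 = 3, pos_z_3 = 5, depth_3 = 2, height_3 = 4.5, pos_x_4 = 8.5, pos_y_4 = 6, pos_z_4 = 9, radius_4 = 1, pos_x_5 = 3, pos_y_5 = 6, pos_z_5 = 3.5, width_5 = 2, height_5 = 4.5, pos_x_6 = 0.5, pos_y_6 = 8, pos_z_6 = 6.5, width_6 = 2.5, depth_6 = 2.5, pos_x_7 = 4, pos_y_7 = 3, pos_z_7 = 3, width_7 = 2, height_7 = 3.5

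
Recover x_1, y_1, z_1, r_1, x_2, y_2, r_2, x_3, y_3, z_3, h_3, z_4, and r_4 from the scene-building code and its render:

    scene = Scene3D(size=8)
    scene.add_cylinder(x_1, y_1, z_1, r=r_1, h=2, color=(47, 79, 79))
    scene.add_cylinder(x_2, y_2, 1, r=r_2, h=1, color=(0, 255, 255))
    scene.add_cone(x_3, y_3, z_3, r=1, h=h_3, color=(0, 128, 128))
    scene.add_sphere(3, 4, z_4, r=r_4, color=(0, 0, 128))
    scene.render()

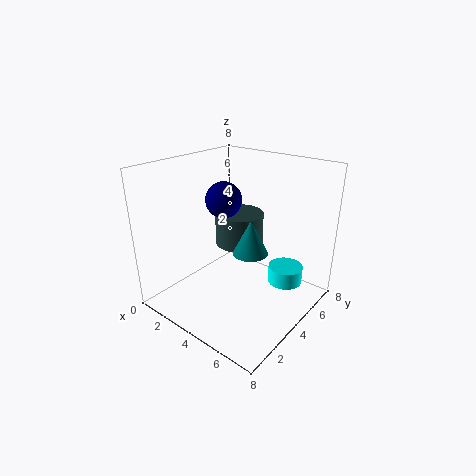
x_1 = 2.5, y_1 = 6, z_1 = 2.5, r_1 = 1.5, x_2 = 6, y_2 = 6, r_2 = 1, x_3 = 4.5, y_3 = 4.5, z_3 = 3, h_3 = 2, z_4 = 6, r_4 = 1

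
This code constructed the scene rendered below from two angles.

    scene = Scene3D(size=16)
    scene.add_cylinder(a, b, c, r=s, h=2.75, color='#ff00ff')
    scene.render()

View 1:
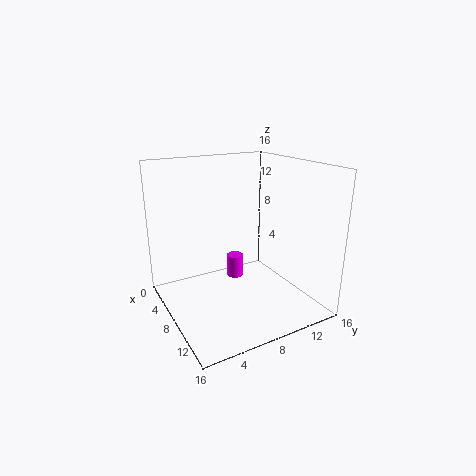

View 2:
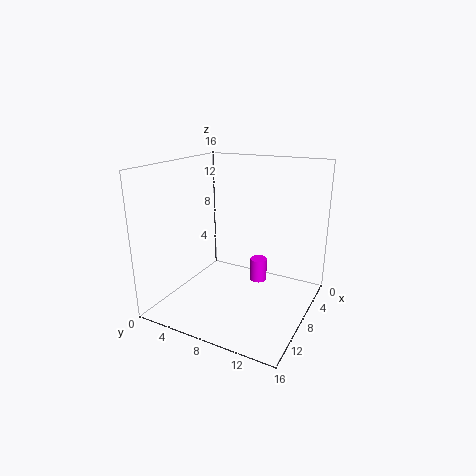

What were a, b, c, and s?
a = 5
b = 9.25
c = 1.75
s = 1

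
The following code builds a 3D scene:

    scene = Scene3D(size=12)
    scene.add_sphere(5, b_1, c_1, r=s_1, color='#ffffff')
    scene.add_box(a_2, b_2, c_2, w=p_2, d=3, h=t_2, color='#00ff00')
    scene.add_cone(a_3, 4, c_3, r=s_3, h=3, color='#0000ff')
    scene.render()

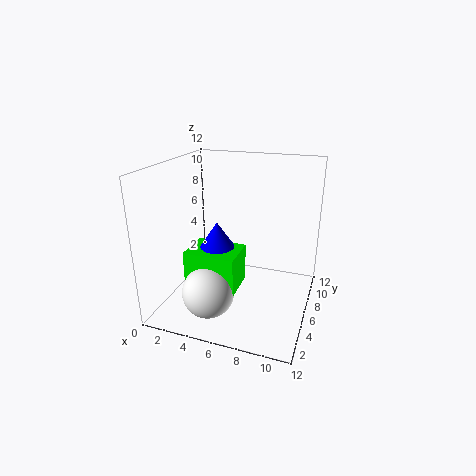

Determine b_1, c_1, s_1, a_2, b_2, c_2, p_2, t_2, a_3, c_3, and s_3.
b_1 = 2, c_1 = 3, s_1 = 2, a_2 = 3, b_2 = 2, c_2 = 3, p_2 = 4, t_2 = 3, a_3 = 5, c_3 = 5, s_3 = 2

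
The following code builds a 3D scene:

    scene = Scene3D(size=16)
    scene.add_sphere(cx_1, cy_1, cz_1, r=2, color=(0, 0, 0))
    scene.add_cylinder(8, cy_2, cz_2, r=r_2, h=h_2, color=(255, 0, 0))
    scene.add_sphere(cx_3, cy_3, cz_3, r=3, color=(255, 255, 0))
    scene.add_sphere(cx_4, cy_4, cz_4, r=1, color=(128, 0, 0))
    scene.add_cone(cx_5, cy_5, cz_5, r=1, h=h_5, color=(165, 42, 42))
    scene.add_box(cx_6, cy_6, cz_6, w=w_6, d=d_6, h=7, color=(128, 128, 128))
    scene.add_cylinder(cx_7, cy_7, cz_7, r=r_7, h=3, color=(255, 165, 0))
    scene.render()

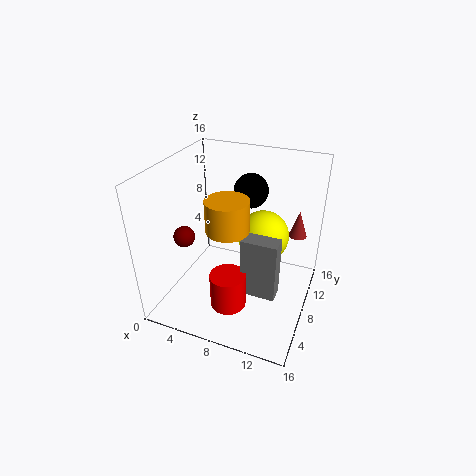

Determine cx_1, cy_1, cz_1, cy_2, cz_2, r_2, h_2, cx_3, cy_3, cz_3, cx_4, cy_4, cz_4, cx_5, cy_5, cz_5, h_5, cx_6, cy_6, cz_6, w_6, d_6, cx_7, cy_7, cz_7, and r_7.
cx_1 = 8, cy_1 = 12, cz_1 = 12, cy_2 = 5, cz_2 = 1, r_2 = 2, h_2 = 4, cx_3 = 10, cy_3 = 11, cz_3 = 7, cx_4 = 5, cy_4 = 2, cz_4 = 11, cx_5 = 14, cy_5 = 11, cz_5 = 8, h_5 = 3, cx_6 = 9, cy_6 = 6, cz_6 = 2, w_6 = 4, d_6 = 2, cx_7 = 9, cy_7 = 3, cz_7 = 12, r_7 = 2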